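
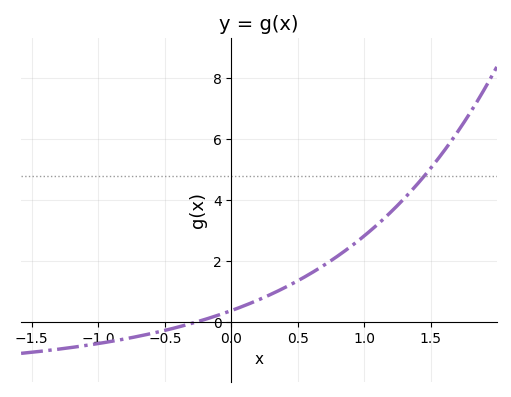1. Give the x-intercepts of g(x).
-0.25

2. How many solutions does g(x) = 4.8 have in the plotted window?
1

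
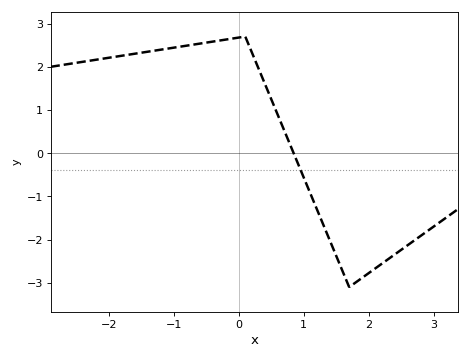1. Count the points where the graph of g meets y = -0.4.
1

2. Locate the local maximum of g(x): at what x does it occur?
0.1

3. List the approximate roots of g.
0.845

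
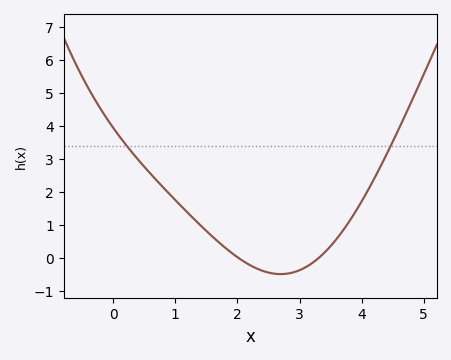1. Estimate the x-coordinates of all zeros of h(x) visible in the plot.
2, 3.3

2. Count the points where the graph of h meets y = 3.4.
2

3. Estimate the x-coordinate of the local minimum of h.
2.7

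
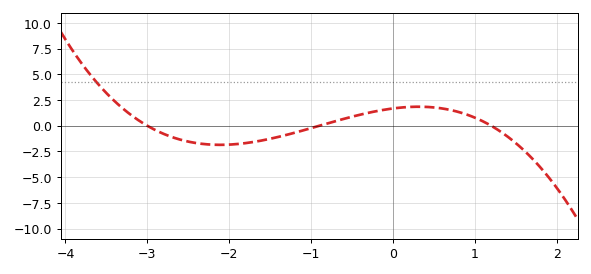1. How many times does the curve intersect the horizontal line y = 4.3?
1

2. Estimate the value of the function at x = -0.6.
0.674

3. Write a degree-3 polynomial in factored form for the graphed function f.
y = -0.52(x + 3)(x + 0.9)(x - 1.2)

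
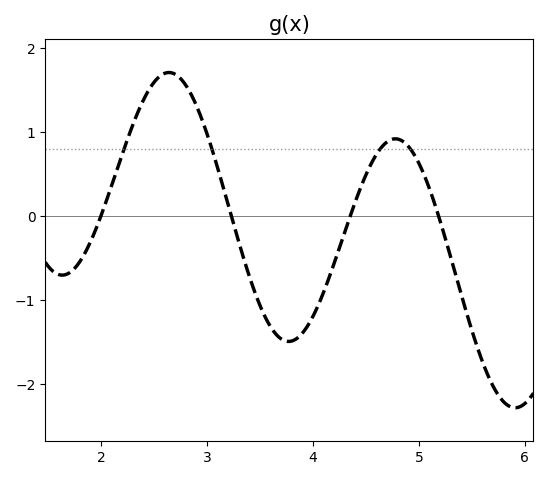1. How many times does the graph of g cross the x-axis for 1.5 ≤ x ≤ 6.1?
4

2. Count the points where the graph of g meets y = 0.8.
4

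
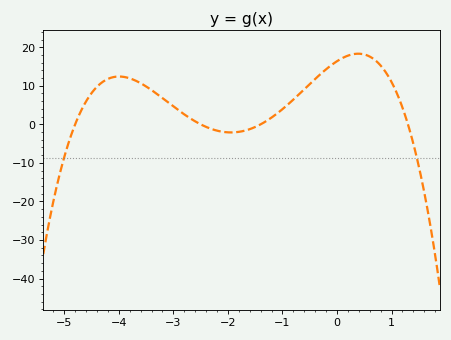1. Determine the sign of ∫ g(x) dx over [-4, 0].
positive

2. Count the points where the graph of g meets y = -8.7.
2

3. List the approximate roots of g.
-4.8, -2.5, -1.4, 1.3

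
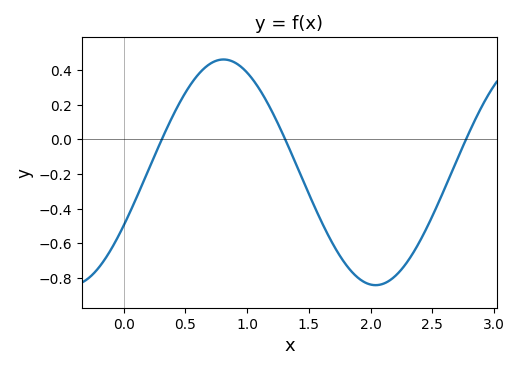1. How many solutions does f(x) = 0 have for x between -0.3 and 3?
3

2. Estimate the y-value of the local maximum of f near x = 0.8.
0.46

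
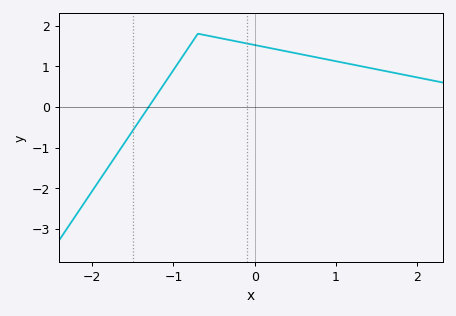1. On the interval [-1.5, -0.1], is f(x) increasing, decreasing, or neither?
neither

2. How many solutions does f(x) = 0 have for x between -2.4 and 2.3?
1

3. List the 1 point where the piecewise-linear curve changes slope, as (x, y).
(-0.7, 1.8)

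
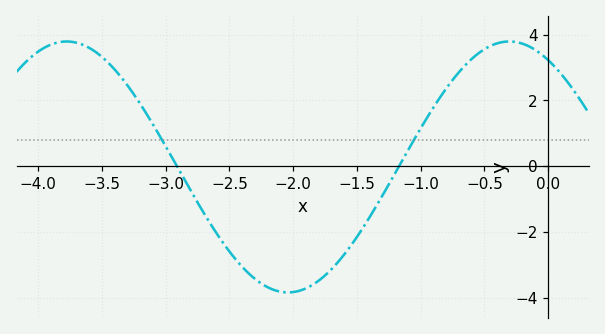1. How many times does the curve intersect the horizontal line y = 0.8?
2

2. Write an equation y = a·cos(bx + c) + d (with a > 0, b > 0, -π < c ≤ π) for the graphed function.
y = 3.81cos(1.81x + 0.552) - 0.02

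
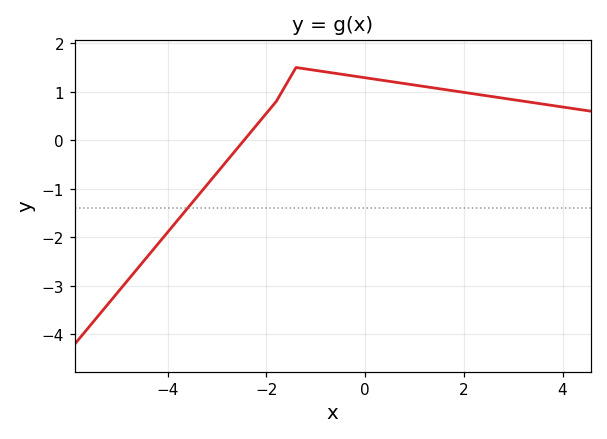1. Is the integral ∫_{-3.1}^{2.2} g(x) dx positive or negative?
positive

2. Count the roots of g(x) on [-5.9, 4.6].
1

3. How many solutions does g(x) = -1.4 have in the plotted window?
1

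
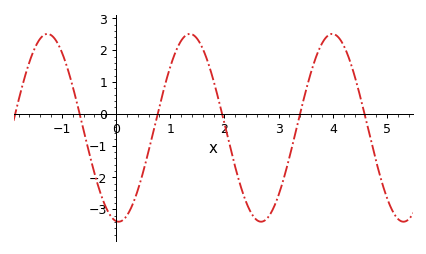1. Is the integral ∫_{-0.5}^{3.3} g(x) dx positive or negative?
negative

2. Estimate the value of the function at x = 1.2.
2.29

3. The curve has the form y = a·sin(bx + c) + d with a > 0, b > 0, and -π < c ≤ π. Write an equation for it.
y = 2.95sin(2.39x - 1.68) - 0.44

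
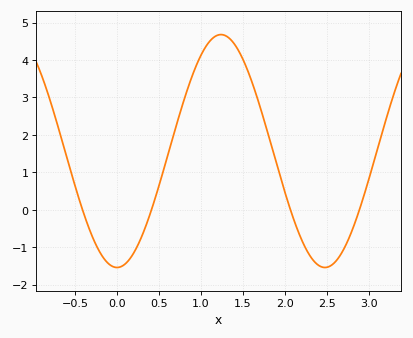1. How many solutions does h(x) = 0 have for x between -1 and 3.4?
4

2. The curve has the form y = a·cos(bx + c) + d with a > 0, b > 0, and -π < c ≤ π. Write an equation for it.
y = 3.11cos(2.54x - 3.14) + 1.57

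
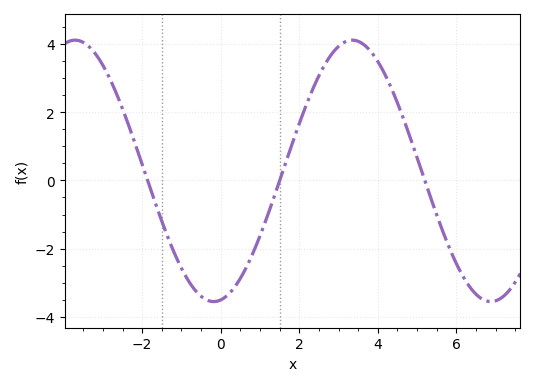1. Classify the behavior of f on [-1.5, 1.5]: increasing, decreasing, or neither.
neither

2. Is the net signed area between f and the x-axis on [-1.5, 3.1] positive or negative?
negative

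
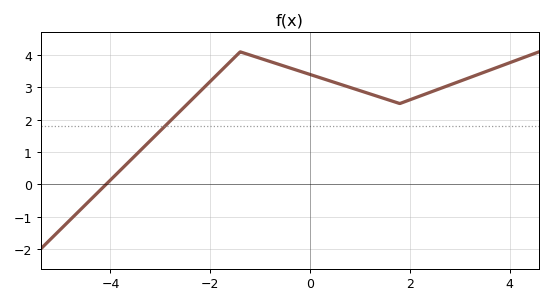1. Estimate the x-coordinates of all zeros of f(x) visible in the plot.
-4.09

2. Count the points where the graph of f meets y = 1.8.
1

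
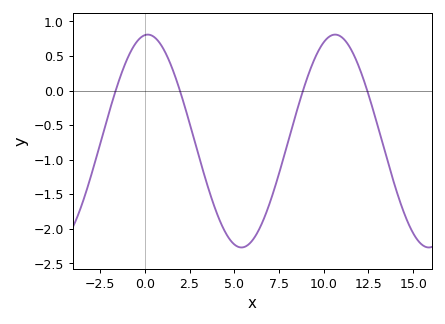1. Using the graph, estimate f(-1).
0.45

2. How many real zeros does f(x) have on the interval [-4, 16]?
4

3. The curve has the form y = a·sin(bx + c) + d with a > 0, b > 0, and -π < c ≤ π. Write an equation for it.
y = 1.54sin(0.6x + 1.5) - 0.73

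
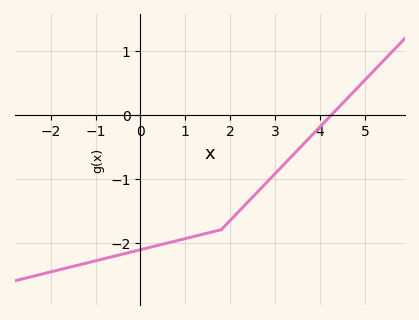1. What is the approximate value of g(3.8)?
-0.3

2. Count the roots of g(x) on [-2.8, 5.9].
1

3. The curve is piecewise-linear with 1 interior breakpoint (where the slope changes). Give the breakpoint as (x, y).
(1.8, -1.8)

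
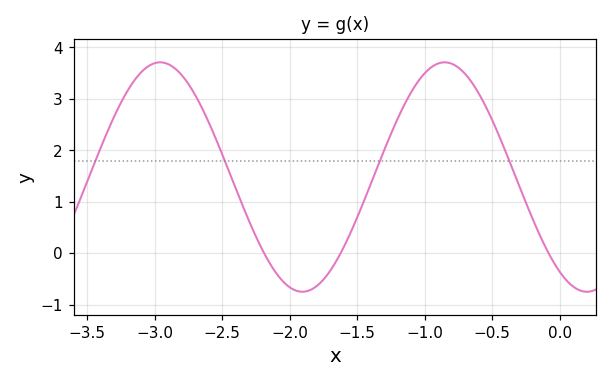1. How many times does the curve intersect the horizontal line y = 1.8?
4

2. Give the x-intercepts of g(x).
-2.19, -1.62, -0.082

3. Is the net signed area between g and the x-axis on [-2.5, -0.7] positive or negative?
positive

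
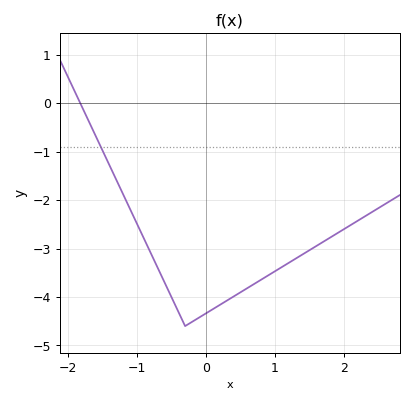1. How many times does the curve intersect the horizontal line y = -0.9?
1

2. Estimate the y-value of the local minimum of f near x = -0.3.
-4.6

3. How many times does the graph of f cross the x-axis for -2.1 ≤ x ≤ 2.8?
1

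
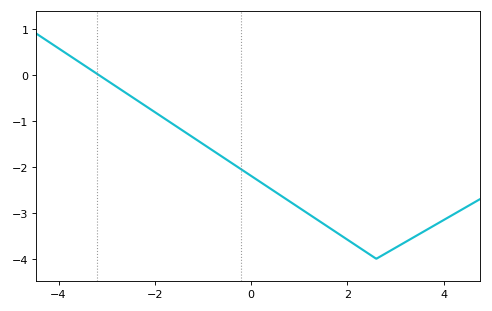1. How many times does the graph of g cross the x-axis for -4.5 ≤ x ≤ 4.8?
1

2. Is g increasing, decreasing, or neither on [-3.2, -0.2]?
decreasing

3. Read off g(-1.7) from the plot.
-1.02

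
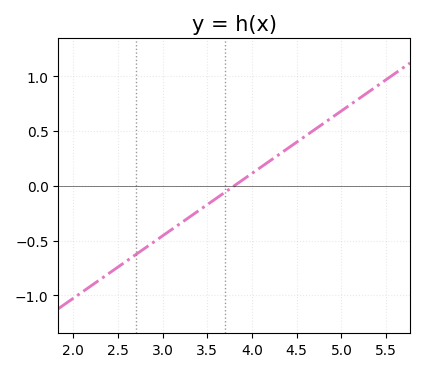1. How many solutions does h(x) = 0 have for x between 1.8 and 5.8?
1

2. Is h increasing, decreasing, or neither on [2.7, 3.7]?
increasing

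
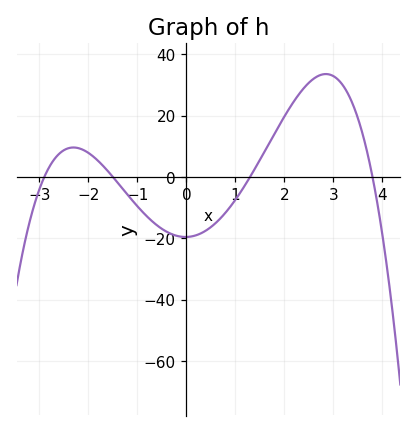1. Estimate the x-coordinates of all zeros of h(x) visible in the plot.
-2.9, -1.5, 1.3, 3.8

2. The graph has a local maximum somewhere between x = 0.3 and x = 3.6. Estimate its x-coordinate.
2.85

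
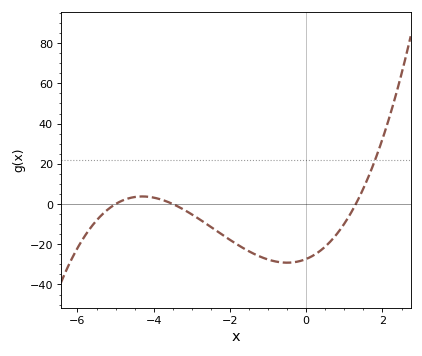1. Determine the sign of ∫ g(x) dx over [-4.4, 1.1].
negative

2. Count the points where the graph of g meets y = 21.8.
1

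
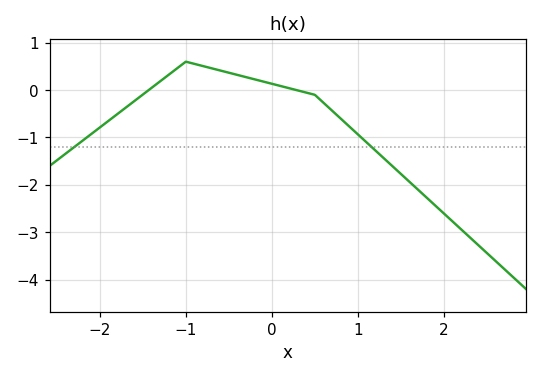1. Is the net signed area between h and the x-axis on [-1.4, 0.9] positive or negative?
positive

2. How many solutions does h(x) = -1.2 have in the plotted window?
2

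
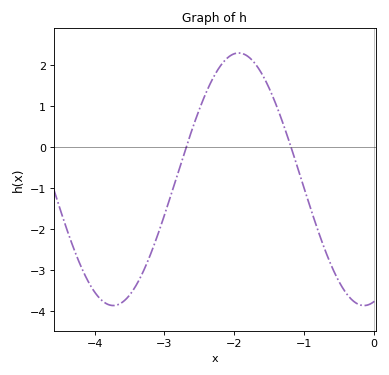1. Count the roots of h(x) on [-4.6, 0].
2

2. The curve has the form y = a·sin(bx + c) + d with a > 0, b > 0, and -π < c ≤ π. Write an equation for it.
y = 3.08sin(1.75x - 1.32) - 0.79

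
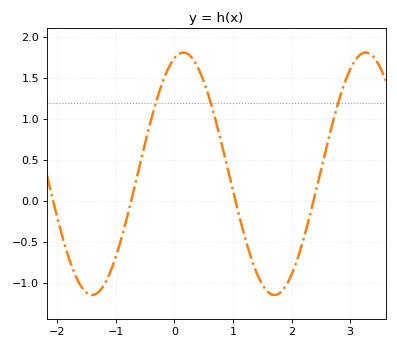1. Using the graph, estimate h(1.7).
-1.15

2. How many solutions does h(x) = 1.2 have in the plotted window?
3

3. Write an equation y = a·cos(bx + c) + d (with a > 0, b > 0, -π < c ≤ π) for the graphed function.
y = 1.48cos(2.02x - 0.31) + 0.33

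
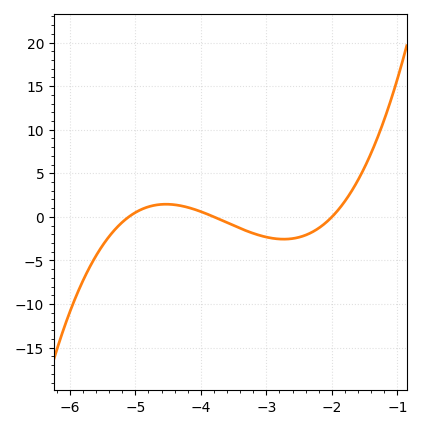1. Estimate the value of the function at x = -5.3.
-1.5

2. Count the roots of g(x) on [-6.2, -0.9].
3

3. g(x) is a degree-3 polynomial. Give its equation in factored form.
y = 1.38(x + 5.1)(x + 3.8)(x + 2)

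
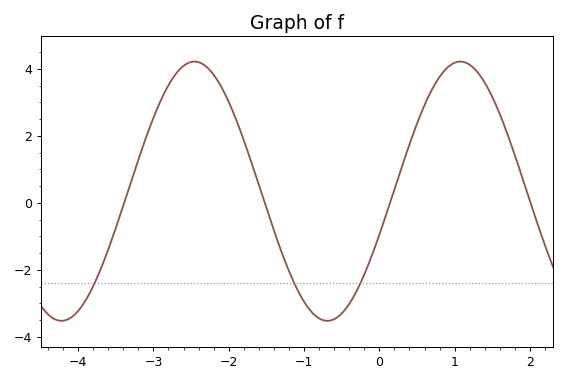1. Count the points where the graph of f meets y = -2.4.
3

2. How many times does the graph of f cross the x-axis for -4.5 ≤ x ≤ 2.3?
4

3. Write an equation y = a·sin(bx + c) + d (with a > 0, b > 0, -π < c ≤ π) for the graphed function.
y = 3.87sin(1.8x - 0.34) + 0.35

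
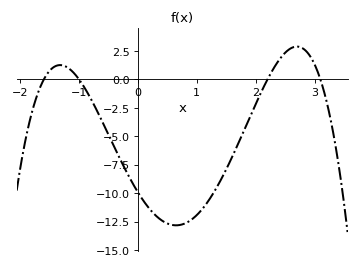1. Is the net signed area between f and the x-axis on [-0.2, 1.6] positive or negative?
negative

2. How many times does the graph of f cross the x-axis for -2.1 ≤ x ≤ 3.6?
4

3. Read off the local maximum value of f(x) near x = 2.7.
2.8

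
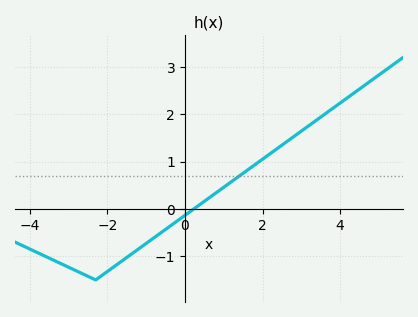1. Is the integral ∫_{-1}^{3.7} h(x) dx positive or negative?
positive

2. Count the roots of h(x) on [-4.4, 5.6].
1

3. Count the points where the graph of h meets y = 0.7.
1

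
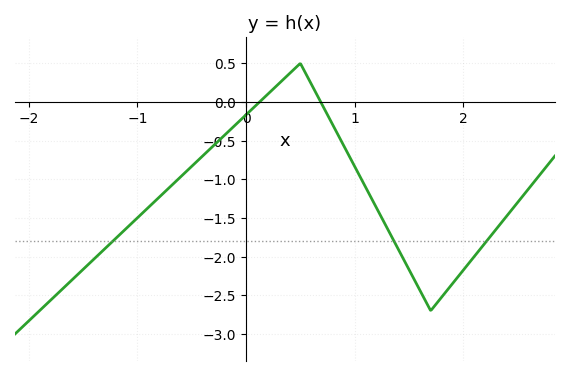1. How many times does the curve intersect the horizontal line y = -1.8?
3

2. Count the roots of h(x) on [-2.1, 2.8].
2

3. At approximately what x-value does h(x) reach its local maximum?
0.499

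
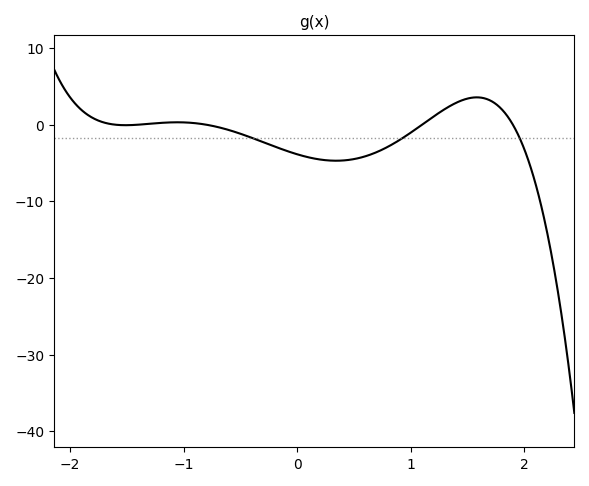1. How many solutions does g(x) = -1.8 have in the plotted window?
3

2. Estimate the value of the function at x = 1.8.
2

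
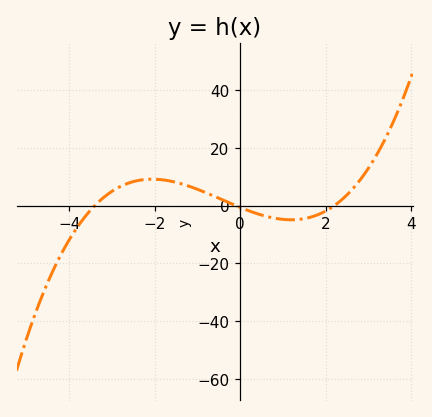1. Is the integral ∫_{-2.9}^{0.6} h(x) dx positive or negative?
positive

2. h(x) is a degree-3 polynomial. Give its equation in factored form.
y = 0.82(x + 3.4)(x + 0.1)(x - 2.2)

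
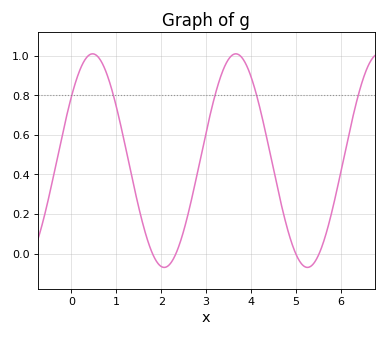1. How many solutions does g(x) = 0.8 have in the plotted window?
5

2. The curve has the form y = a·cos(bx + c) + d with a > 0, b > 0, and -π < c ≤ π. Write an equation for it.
y = 0.54cos(1.97x - 0.93) + 0.47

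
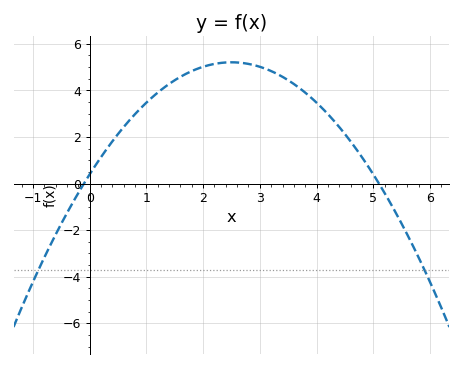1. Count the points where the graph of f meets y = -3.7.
2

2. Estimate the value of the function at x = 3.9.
3.6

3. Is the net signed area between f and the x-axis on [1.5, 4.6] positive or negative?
positive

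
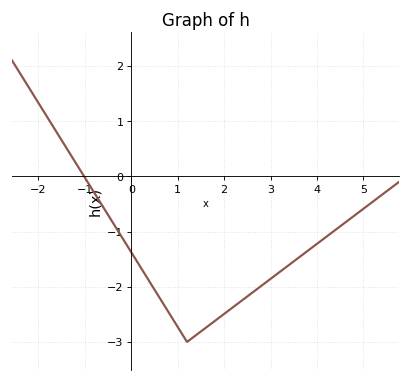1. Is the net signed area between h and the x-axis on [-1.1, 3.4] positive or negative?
negative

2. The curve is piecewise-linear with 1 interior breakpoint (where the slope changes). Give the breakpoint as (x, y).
(1.2, -3)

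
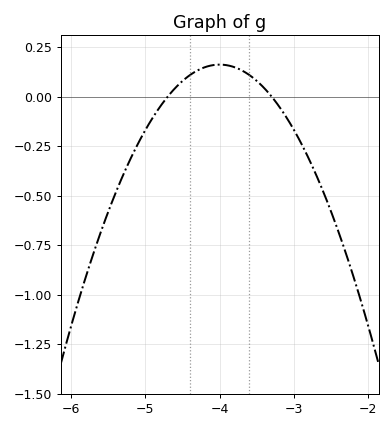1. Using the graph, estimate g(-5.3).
-0.4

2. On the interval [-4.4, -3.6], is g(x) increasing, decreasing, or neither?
neither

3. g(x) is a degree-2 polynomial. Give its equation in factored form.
y = -0.33(x + 4.7)(x + 3.3)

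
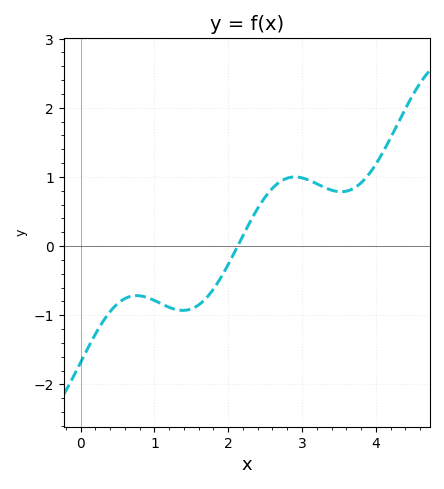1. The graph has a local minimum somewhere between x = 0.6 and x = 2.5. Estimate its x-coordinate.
1.4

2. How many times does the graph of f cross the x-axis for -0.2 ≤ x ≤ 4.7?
1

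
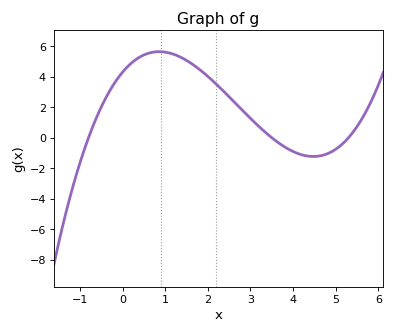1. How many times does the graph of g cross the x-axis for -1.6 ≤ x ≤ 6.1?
3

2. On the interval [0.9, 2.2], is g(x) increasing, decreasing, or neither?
decreasing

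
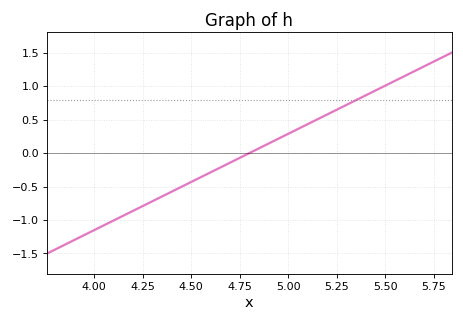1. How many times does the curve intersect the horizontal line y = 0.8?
1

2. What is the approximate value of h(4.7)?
-0.15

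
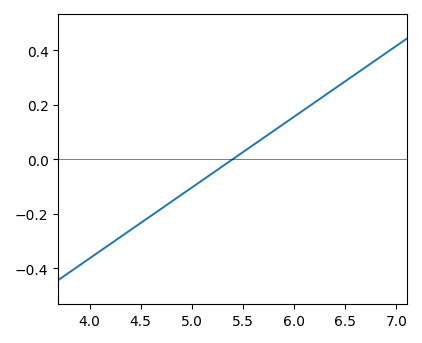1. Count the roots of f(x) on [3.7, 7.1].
1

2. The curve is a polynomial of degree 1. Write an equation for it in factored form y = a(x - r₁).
y = 0.26(x - 5.4)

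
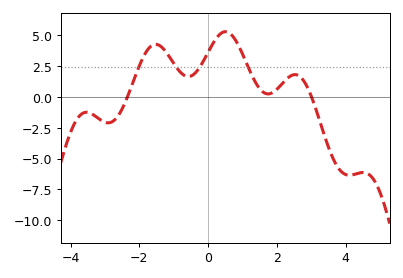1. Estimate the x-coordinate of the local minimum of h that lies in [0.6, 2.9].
1.75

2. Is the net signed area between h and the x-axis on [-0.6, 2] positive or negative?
positive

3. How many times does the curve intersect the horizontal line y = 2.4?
4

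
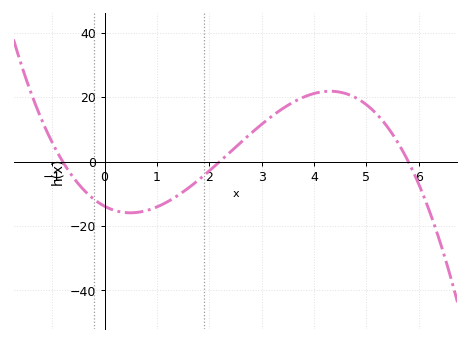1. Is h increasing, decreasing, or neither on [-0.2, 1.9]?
neither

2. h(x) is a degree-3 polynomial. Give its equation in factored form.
y = -1.36(x + 0.8)(x - 2.2)(x - 5.8)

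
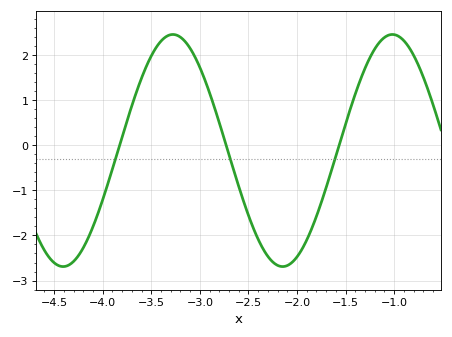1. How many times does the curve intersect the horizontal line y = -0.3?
3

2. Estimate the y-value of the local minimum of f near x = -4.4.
-2.69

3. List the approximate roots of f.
-3.83, -2.73, -1.57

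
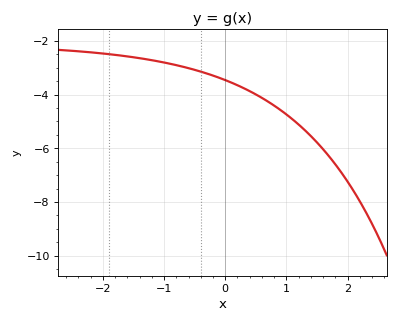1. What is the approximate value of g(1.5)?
-5.8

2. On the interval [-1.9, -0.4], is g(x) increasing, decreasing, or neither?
decreasing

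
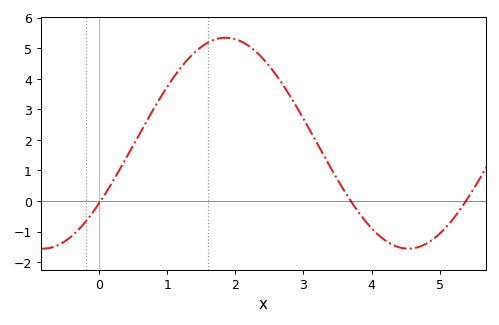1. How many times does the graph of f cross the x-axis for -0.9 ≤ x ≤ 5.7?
3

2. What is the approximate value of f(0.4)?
1.4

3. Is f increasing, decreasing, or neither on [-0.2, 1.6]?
increasing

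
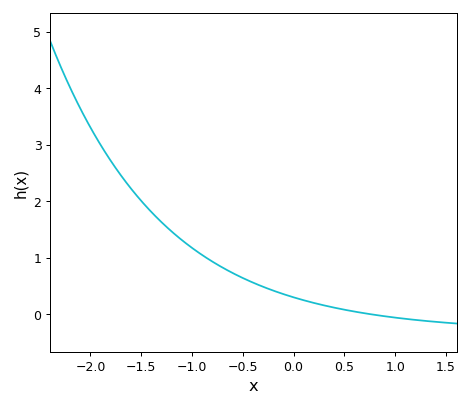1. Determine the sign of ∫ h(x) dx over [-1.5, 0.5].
positive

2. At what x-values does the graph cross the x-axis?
0.8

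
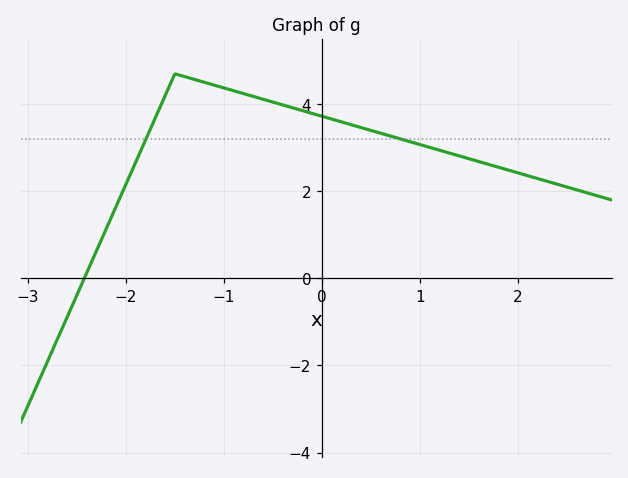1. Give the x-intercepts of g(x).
-2.4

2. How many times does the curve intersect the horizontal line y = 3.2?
2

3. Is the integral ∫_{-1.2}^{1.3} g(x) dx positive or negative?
positive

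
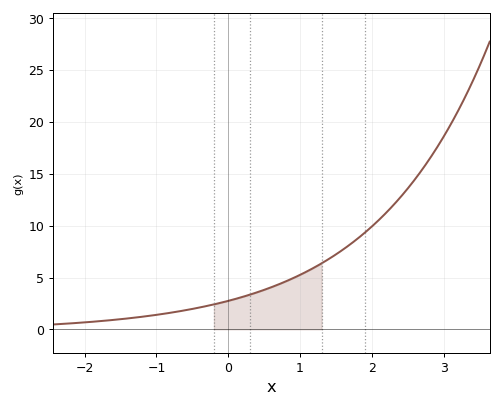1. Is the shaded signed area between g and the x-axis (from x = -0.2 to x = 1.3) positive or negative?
positive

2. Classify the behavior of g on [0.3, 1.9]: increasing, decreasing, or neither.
increasing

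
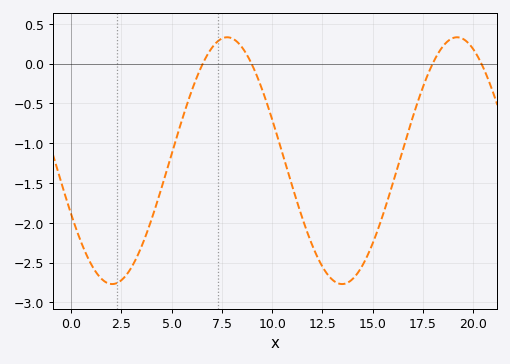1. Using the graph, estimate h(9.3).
-0.19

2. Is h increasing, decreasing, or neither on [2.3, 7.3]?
increasing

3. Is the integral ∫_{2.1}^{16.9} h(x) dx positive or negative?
negative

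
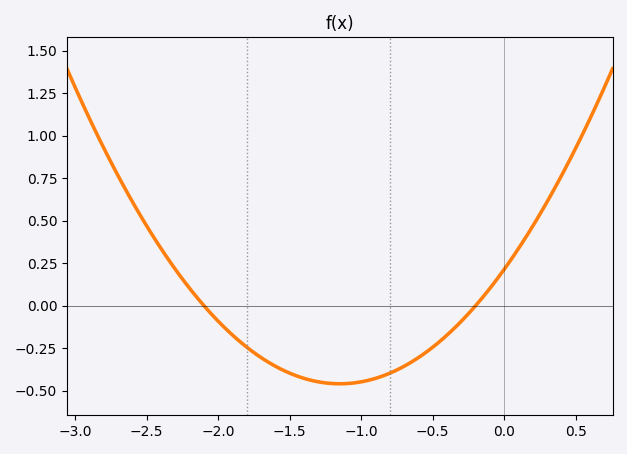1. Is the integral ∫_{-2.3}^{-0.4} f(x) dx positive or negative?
negative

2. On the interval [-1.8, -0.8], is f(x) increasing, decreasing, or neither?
neither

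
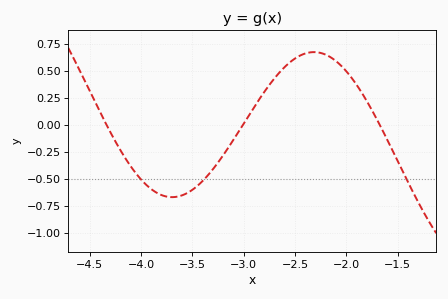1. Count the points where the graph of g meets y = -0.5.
3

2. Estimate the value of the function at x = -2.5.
0.62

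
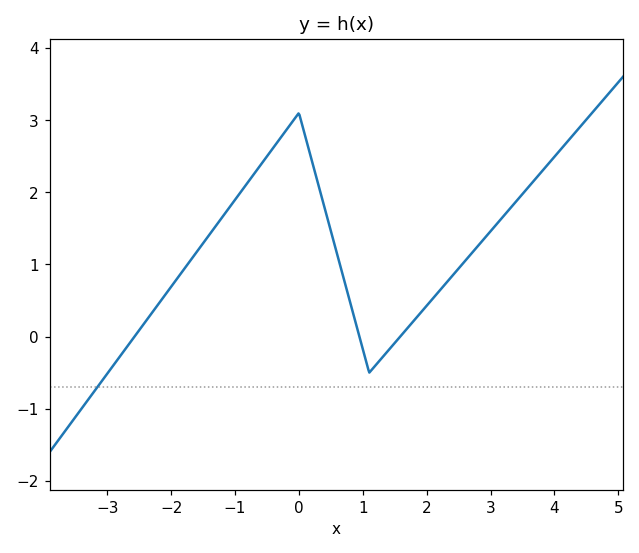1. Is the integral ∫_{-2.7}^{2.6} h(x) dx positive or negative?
positive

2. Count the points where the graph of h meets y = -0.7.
1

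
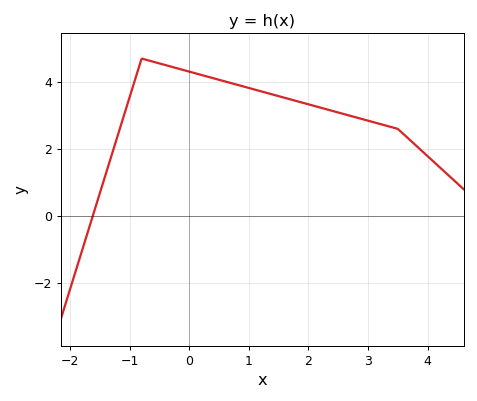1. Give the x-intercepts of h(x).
-1.6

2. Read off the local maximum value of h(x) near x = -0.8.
4.6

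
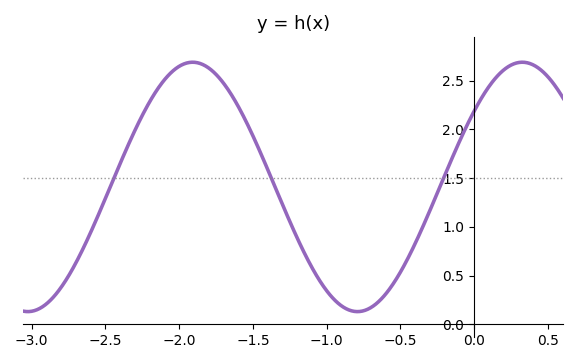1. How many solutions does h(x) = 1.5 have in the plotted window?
3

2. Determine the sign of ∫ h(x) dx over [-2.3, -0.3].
positive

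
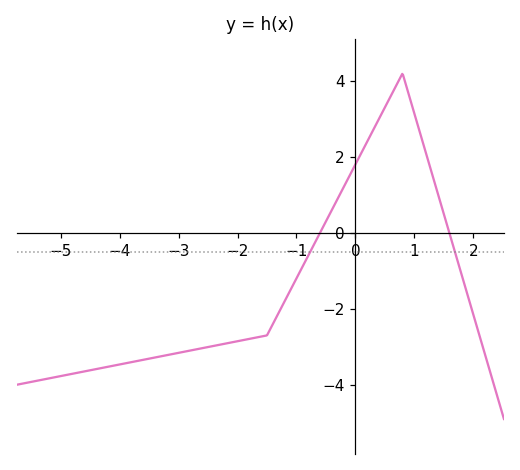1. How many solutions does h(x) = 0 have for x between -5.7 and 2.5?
2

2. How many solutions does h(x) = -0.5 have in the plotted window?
2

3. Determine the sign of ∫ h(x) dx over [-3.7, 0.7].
negative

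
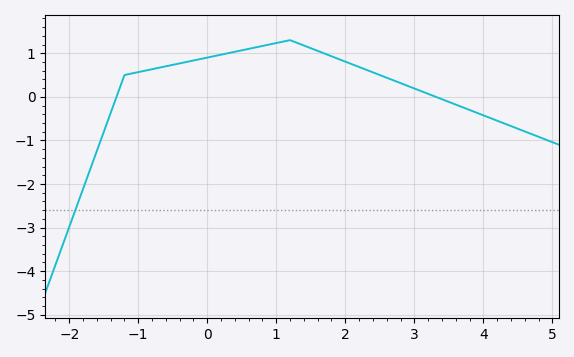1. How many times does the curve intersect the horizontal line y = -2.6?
1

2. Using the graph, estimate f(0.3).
1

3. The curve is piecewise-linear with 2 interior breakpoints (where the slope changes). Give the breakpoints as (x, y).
(-1.2, 0.5); (1.2, 1.3)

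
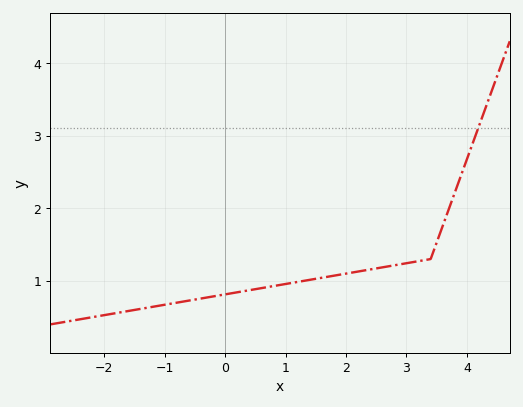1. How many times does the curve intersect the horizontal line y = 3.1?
1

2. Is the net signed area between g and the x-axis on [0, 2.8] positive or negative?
positive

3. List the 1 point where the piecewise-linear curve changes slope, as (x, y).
(3.4, 1.3)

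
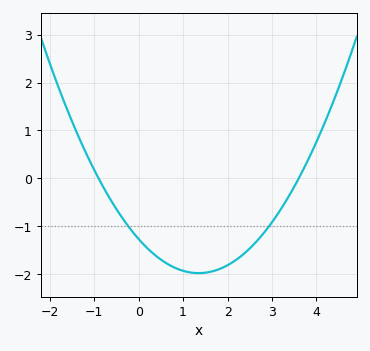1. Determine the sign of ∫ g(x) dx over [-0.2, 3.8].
negative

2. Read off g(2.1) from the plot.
-1.76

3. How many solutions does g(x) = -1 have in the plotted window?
2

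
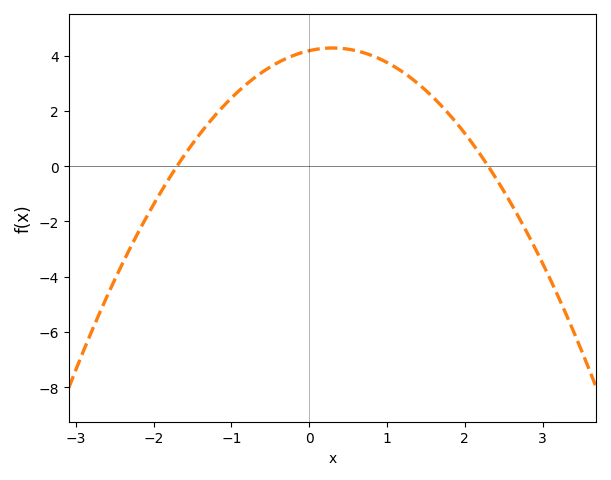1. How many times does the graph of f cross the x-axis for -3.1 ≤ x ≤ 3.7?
2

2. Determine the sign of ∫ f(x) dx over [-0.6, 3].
positive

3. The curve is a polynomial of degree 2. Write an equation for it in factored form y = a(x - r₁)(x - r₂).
y = -1.07(x + 1.7)(x - 2.3)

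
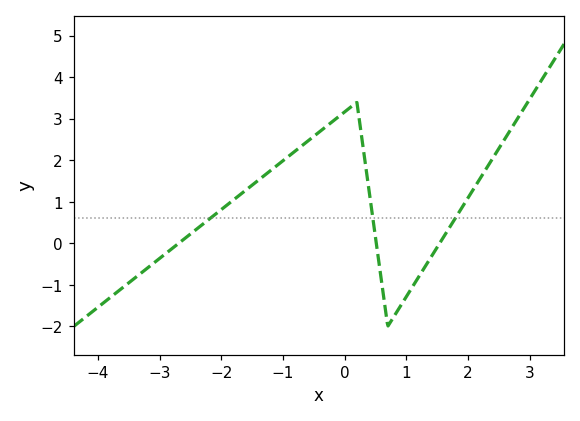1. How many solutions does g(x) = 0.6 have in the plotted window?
3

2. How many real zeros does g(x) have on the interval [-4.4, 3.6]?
3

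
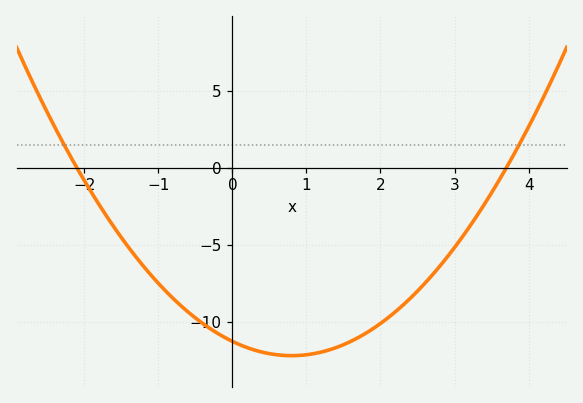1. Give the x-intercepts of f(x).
-2.1, 3.7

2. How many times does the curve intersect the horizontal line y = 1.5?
2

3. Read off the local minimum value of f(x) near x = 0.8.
-12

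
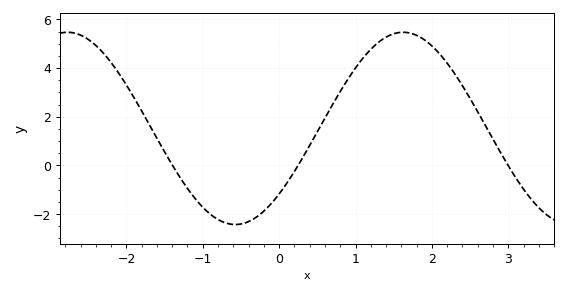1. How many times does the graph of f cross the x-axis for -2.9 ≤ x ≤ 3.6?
3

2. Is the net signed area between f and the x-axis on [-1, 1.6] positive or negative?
positive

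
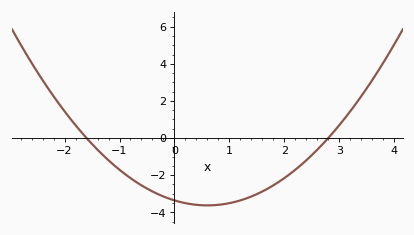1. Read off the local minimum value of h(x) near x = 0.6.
-3.6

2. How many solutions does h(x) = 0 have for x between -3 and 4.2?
2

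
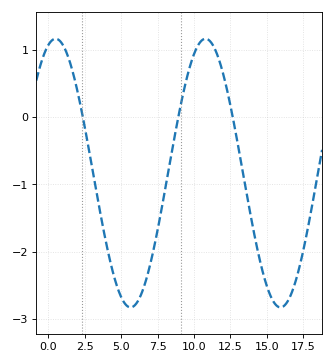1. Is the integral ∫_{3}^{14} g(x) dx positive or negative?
negative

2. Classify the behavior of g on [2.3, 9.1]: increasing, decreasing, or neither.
neither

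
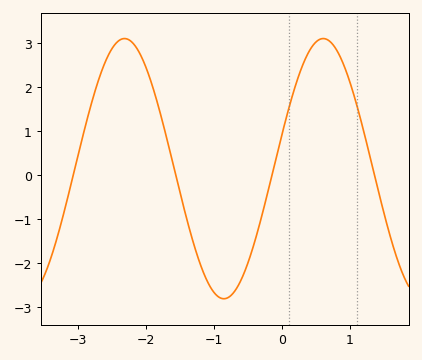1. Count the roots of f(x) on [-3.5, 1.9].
4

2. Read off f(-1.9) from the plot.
2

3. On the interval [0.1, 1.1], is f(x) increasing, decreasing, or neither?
neither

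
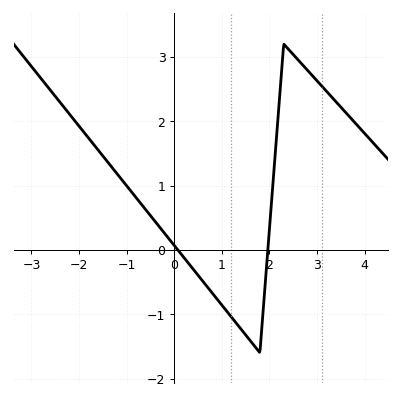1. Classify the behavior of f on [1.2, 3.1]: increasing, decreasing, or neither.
neither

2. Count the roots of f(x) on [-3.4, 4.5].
2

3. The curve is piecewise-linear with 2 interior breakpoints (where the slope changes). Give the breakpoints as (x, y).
(1.8, -1.6); (2.3, 3.2)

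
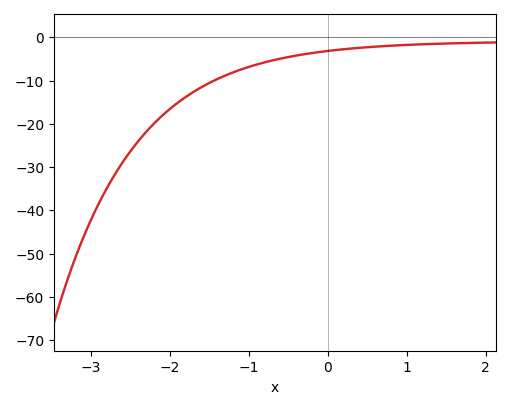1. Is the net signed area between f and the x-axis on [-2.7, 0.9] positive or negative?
negative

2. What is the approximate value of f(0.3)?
-2.6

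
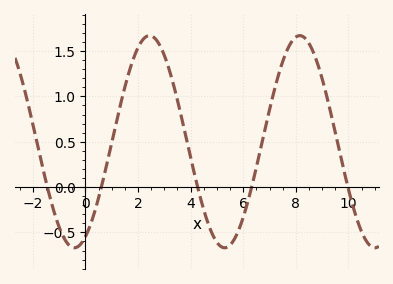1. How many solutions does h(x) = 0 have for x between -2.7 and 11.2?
5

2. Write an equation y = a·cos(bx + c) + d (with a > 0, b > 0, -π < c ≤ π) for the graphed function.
y = 1.17cos(1.1x - 2.68) + 0.5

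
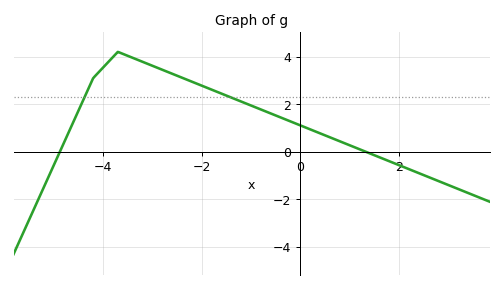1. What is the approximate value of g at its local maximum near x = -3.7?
4.2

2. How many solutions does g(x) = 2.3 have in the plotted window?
2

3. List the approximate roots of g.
-4.88, 1.34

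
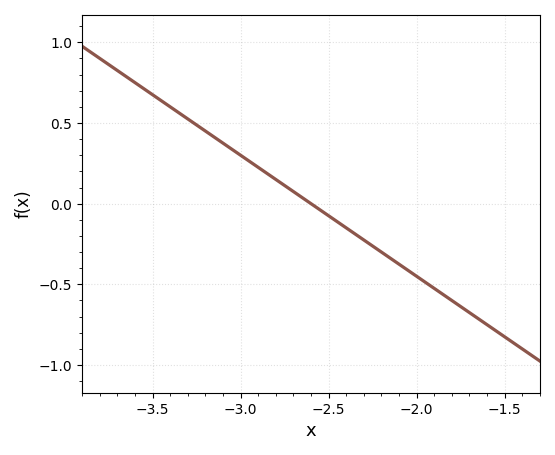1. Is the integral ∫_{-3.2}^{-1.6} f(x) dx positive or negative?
negative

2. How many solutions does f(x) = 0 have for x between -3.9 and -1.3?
1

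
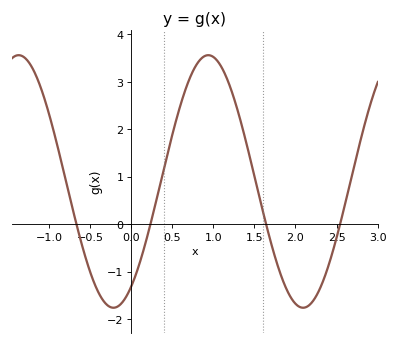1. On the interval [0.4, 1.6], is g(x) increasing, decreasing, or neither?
neither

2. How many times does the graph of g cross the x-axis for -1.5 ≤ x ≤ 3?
4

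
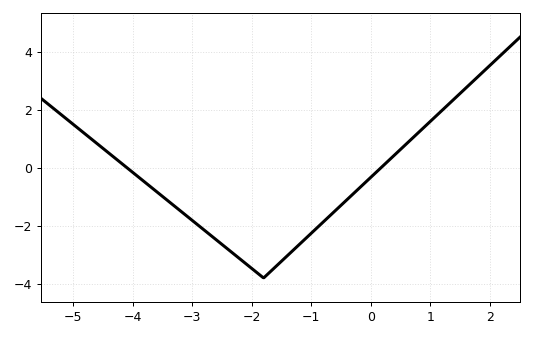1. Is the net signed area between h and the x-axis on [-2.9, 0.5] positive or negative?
negative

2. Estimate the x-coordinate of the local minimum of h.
-1.8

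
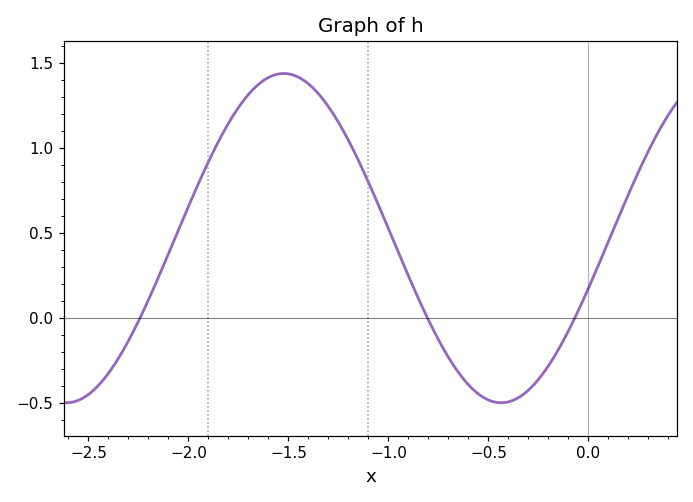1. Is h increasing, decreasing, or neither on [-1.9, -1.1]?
neither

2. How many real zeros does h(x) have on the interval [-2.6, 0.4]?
3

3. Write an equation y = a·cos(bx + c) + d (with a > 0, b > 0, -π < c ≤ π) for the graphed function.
y = 0.97cos(2.9x - 1.9) + 0.47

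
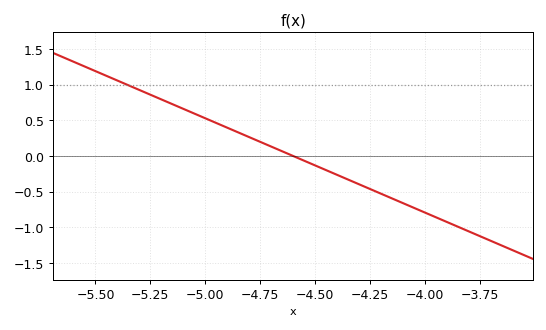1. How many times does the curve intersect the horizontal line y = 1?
1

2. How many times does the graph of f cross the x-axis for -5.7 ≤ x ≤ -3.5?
1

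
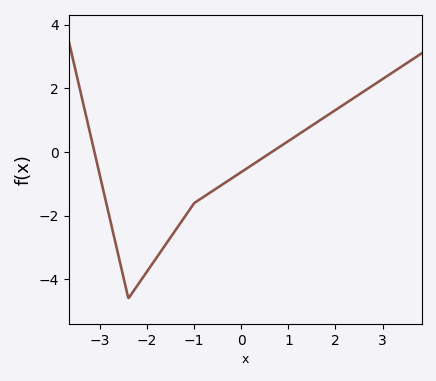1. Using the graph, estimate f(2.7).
2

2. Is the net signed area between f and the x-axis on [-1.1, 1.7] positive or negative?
negative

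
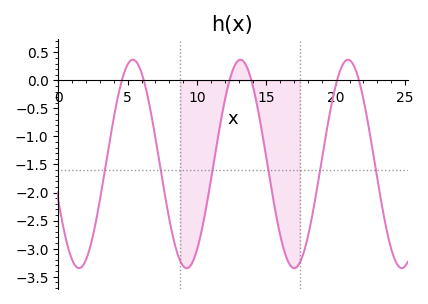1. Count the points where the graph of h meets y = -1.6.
6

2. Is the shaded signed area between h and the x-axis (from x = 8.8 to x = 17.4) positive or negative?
negative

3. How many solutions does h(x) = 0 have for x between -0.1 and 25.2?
6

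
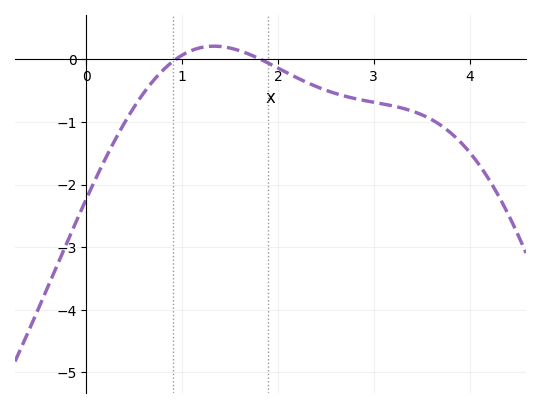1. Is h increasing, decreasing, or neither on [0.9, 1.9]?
neither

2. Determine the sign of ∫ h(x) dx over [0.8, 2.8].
negative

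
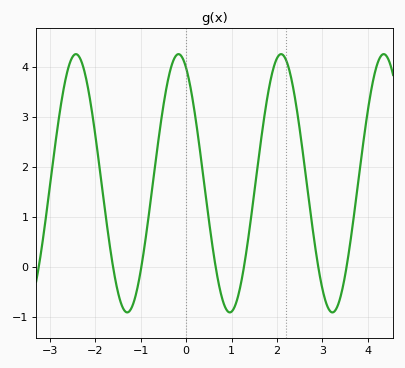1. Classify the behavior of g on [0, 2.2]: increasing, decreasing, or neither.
neither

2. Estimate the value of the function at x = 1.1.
-0.719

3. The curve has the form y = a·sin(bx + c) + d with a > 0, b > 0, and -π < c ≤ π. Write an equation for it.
y = 2.58sin(2.78x + 2.04) + 1.67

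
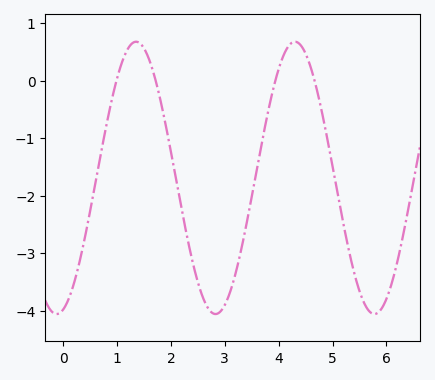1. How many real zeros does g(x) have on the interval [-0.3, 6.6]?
4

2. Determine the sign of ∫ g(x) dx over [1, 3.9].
negative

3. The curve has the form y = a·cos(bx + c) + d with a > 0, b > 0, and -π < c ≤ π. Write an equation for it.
y = 2.37cos(2.13x - 2.88) - 1.69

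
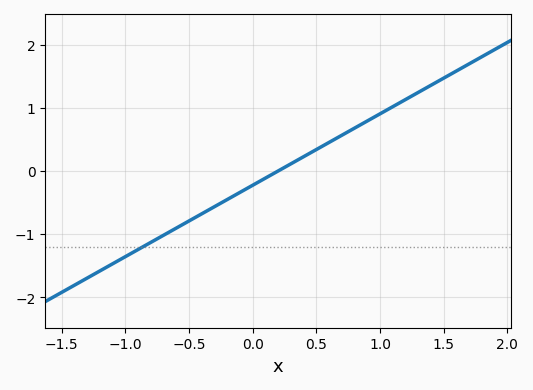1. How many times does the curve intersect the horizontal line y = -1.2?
1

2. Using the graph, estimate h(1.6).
1.6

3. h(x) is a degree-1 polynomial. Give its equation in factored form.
y = 1.13(x - 0.2)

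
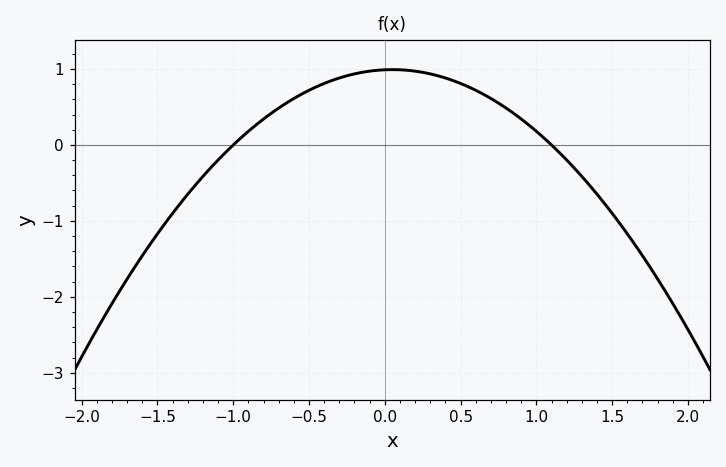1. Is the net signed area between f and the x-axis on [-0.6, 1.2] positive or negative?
positive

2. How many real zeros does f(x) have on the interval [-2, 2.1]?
2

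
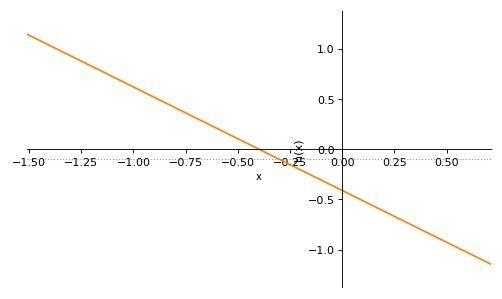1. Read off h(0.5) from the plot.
-0.927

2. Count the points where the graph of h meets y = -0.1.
1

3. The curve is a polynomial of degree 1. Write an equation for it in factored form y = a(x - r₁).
y = -1.03(x + 0.4)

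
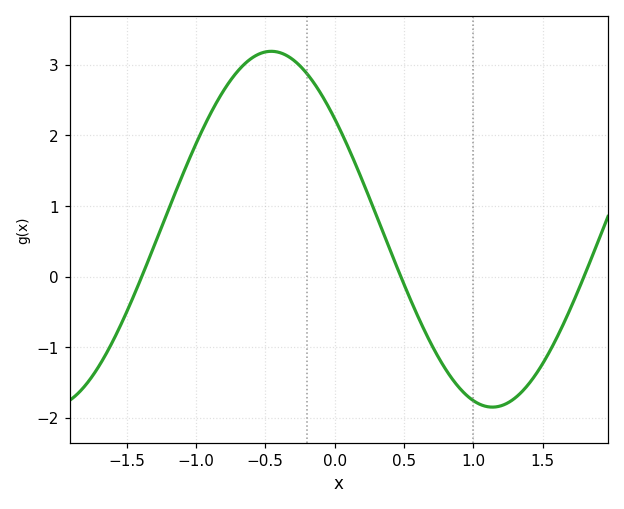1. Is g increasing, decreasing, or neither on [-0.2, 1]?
decreasing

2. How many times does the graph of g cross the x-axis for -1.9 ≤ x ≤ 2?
3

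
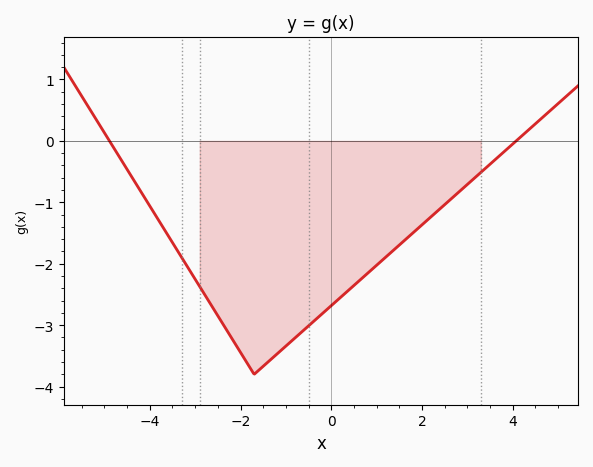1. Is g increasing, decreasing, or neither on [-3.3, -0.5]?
neither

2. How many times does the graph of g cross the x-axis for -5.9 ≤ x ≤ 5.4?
2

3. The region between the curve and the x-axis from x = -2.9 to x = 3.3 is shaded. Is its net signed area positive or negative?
negative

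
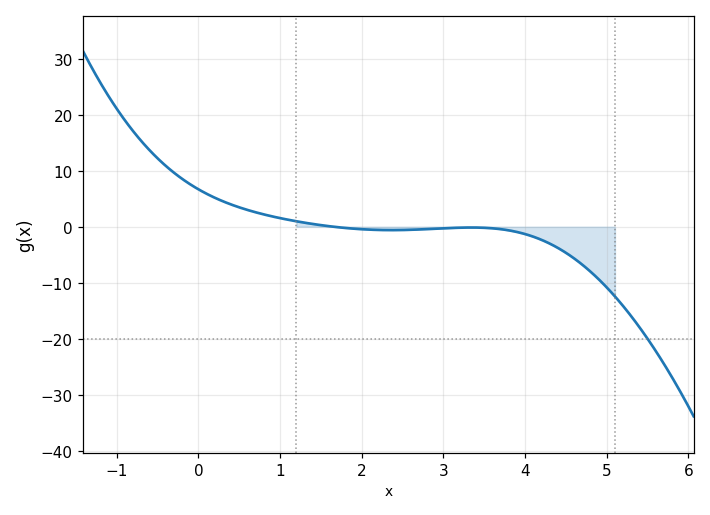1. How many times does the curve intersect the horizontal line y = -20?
1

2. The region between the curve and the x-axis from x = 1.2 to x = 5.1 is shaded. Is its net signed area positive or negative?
negative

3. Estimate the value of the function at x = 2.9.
0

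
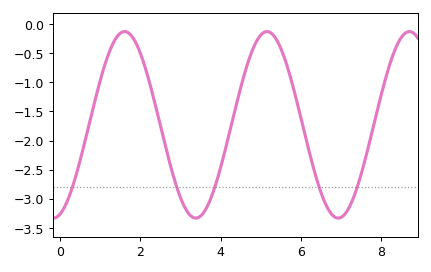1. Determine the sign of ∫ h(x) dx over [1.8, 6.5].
negative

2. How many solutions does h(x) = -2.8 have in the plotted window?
5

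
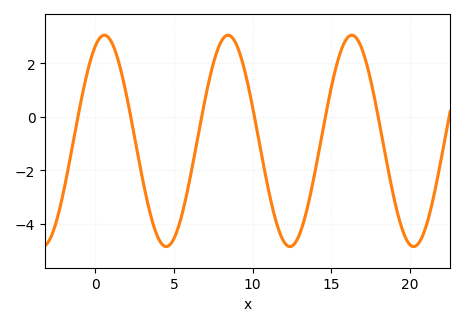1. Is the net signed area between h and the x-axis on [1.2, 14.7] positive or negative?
negative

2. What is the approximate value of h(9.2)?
2.35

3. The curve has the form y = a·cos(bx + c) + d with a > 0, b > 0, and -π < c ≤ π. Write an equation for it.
y = 3.96cos(0.8x - 0.47) - 0.9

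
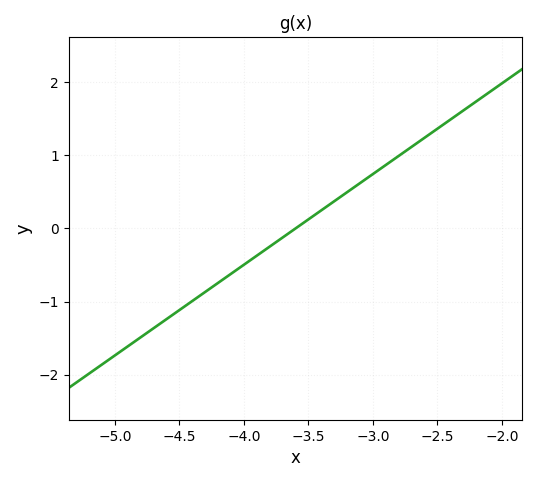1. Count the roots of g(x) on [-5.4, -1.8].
1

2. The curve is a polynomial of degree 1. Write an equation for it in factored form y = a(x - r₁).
y = 1.24(x + 3.6)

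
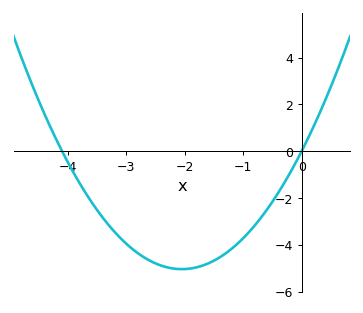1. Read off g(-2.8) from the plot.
-4.37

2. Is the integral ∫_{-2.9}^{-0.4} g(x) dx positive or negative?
negative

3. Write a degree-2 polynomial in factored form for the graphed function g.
y = 1.2(x + 4.1)(x - 0)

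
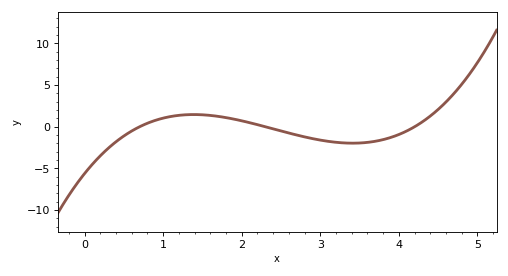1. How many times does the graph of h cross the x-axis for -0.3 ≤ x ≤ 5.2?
3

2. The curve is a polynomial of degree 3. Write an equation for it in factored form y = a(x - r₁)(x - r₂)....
y = 0.83(x - 0.7)(x - 2.3)(x - 4.2)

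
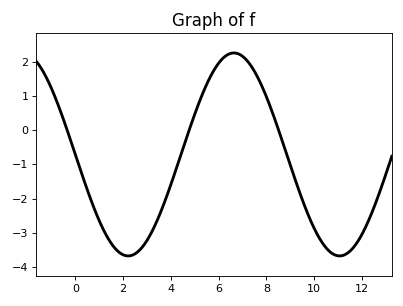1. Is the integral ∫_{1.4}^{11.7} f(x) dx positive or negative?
negative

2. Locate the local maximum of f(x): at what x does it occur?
6.6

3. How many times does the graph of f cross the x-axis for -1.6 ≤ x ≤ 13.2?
3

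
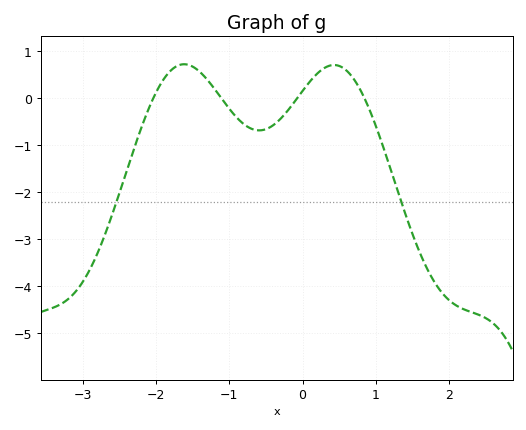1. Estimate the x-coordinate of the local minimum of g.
-0.591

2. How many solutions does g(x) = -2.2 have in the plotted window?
2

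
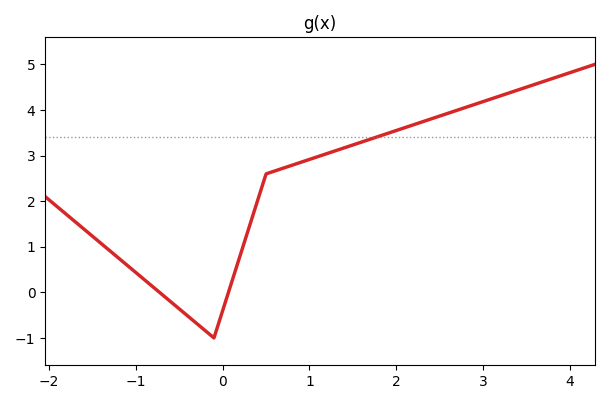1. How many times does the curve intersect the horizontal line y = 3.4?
1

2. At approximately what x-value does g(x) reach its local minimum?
-0.101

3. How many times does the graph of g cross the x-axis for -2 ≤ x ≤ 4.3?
2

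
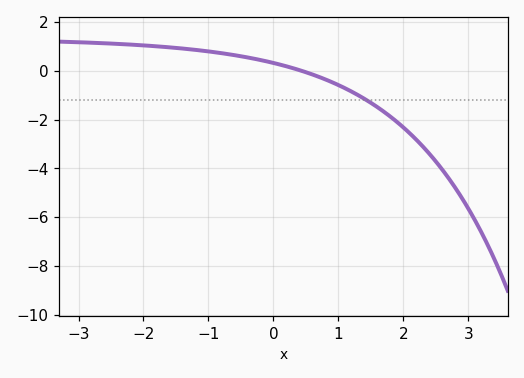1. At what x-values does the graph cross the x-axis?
0.443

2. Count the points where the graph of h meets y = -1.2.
1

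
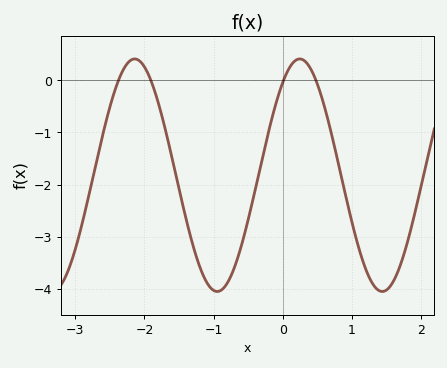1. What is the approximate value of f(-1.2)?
-3.57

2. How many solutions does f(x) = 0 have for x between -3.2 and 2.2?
4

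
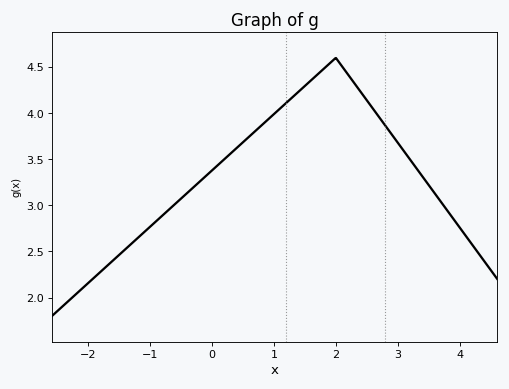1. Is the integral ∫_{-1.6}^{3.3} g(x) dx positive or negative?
positive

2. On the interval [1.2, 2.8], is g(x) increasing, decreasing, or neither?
neither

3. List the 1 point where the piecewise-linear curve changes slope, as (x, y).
(2, 4.6)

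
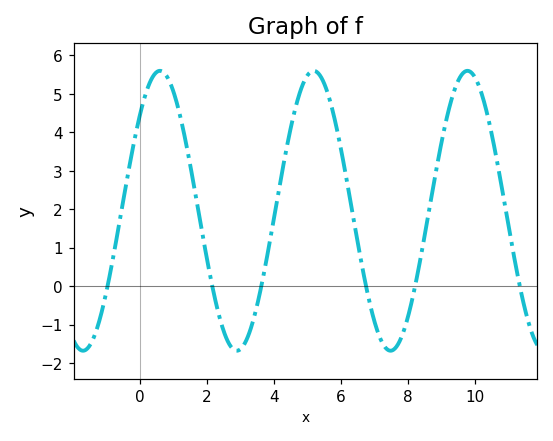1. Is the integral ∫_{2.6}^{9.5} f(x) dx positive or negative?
positive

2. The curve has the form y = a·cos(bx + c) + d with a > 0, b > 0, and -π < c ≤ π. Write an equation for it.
y = 3.64cos(1.37x - 0.82) + 1.96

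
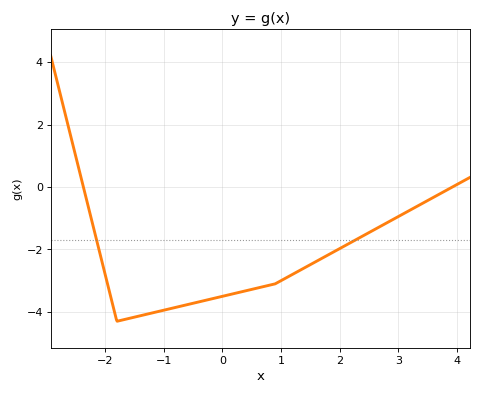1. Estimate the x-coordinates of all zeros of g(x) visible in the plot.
-2.4, 3.9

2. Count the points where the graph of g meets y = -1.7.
2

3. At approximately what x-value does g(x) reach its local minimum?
-1.8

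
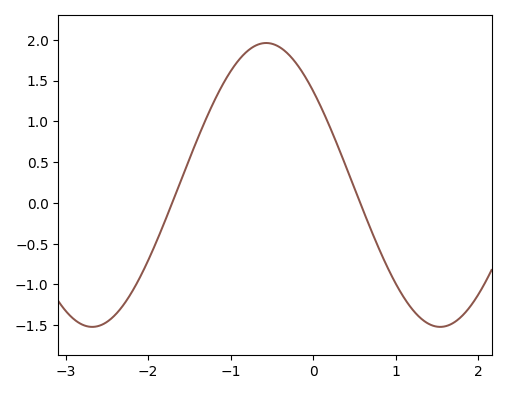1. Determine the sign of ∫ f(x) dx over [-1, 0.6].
positive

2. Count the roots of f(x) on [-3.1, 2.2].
2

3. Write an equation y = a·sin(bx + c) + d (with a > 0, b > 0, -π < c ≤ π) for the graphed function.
y = 1.74sin(1.5x + 2.4) + 0.22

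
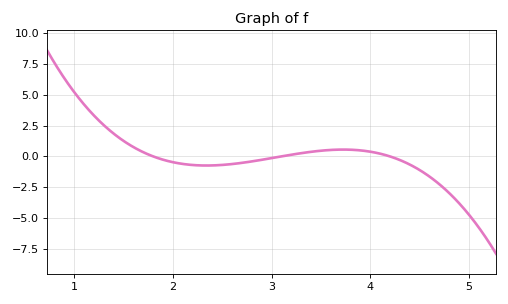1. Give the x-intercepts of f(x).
1.8, 3.1, 4.2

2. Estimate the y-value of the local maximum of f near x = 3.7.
0.6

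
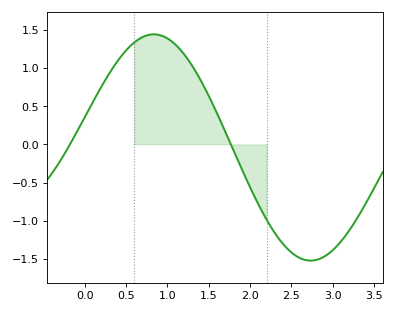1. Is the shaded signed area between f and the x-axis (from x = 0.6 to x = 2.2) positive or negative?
positive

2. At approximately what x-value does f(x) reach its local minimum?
2.73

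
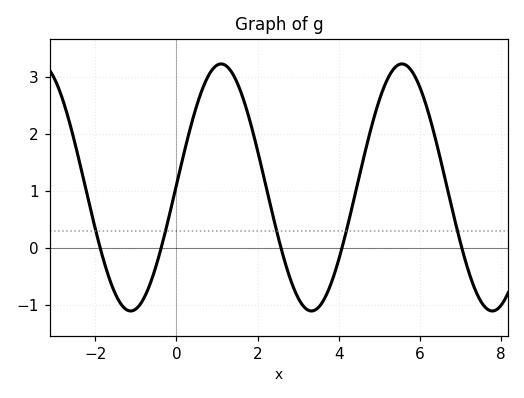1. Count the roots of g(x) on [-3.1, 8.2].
5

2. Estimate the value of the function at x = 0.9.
3.1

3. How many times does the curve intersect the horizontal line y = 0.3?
5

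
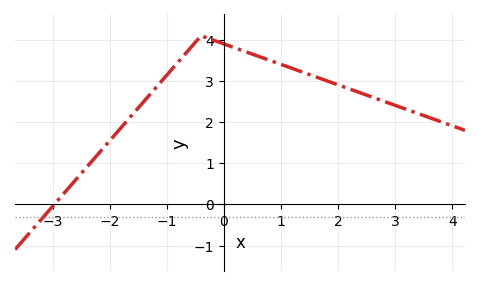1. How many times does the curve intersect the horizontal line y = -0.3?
1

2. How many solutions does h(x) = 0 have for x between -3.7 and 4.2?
1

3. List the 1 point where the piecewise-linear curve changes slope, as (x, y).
(-0.4, 4.1)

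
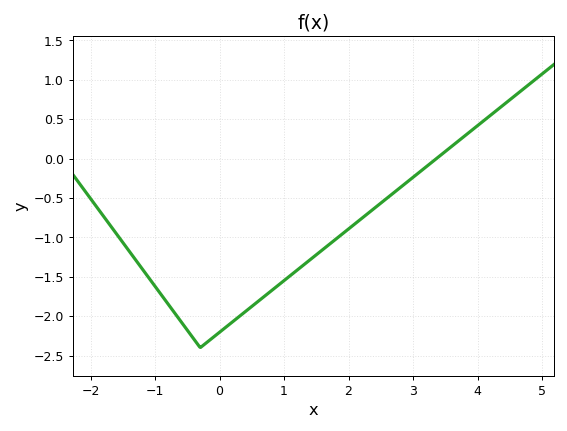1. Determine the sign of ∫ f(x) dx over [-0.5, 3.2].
negative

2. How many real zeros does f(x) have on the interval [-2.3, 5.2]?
1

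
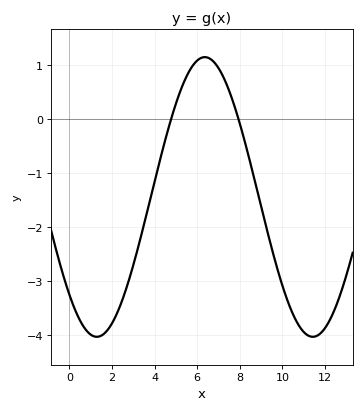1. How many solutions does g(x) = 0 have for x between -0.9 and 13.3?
2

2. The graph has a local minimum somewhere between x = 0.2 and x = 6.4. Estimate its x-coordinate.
1.2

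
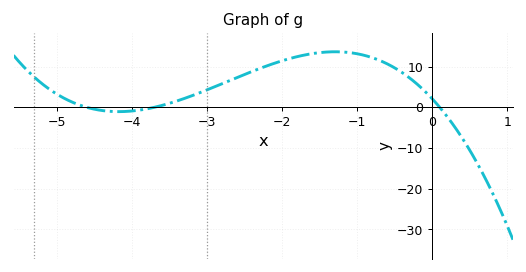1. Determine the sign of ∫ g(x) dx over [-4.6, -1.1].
positive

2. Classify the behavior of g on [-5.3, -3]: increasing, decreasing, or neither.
neither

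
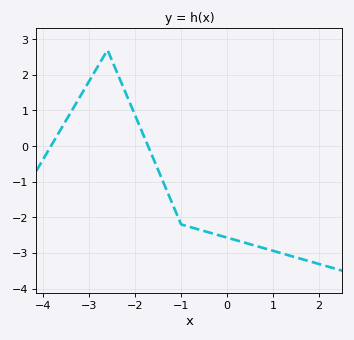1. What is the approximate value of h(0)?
-2.57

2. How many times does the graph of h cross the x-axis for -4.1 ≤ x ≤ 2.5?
2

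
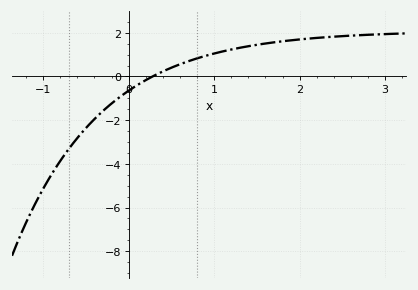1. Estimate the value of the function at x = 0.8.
0.8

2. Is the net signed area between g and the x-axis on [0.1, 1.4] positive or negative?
positive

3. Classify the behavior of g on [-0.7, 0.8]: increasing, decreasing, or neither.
increasing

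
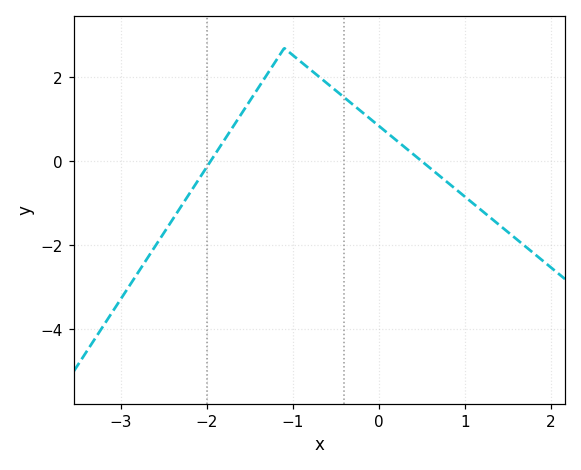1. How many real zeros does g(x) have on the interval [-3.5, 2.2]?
2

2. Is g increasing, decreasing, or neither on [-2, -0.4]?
neither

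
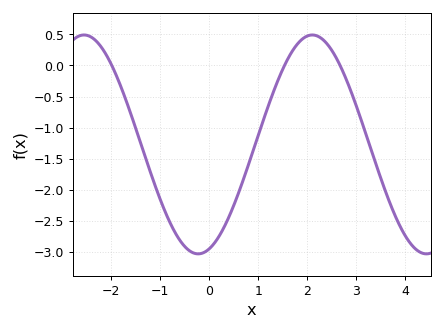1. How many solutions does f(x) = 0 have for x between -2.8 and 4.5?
3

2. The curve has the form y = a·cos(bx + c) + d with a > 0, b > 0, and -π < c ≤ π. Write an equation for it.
y = 1.76cos(1.4x - 2.8) - 1.27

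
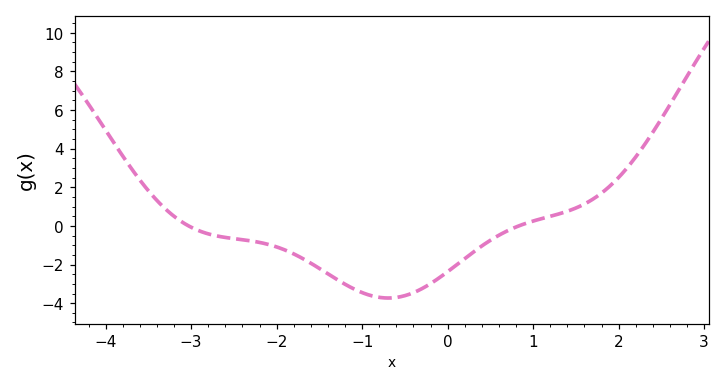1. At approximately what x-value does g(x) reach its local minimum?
-0.7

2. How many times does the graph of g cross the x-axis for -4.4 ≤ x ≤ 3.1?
2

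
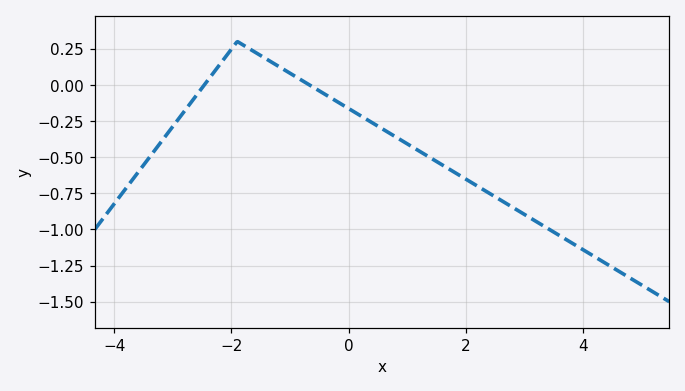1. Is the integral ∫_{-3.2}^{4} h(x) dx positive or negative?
negative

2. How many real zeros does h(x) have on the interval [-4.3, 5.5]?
2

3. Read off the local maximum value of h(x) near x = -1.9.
0.3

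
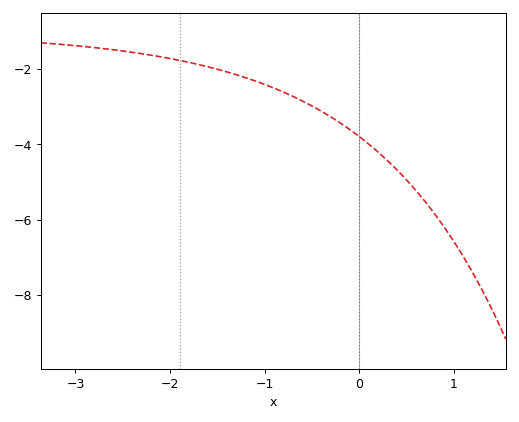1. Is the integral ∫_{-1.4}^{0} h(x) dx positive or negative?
negative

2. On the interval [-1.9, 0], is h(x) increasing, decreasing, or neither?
decreasing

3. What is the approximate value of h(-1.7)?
-1.89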